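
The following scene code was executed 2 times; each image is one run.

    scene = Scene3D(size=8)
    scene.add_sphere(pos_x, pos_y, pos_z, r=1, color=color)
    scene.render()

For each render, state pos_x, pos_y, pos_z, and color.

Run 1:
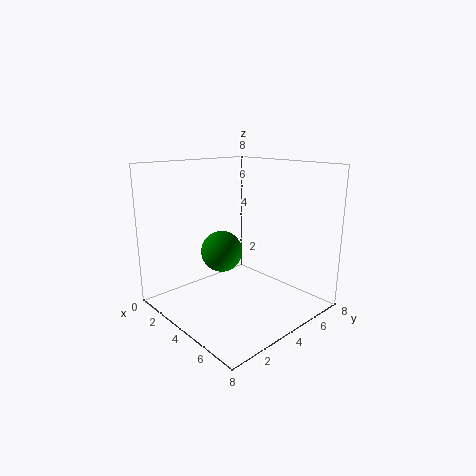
pos_x = 5
pos_y = 2
pos_z = 4
color = 'green'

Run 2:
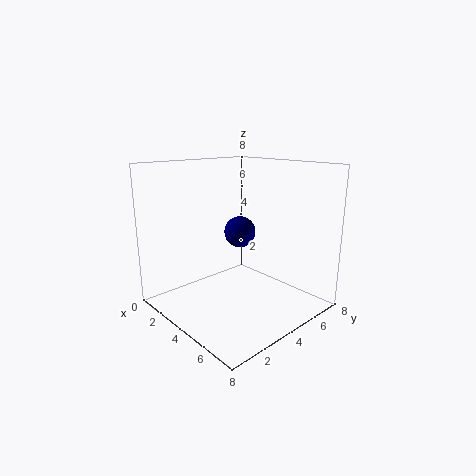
pos_x = 2
pos_y = 6
pos_z = 3.5
color = 'navy'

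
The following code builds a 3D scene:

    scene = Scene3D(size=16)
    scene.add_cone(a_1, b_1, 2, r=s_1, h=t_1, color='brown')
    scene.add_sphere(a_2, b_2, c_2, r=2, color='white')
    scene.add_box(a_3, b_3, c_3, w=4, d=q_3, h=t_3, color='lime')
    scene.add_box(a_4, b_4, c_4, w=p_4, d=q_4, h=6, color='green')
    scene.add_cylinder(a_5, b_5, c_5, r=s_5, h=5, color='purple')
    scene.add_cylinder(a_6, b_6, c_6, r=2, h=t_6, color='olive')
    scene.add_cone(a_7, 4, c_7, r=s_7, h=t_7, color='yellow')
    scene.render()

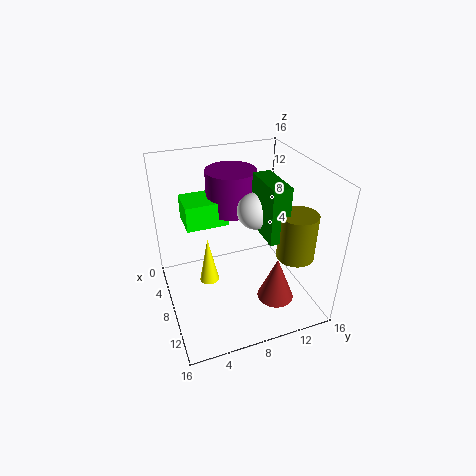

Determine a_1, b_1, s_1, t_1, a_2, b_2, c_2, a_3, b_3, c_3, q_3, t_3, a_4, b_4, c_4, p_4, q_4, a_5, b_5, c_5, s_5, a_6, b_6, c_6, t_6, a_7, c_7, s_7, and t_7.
a_1 = 12
b_1 = 11
s_1 = 2
t_1 = 5
a_2 = 8
b_2 = 10
c_2 = 11
a_3 = 1
b_3 = 3
c_3 = 8
q_3 = 5
t_3 = 3
a_4 = 7
b_4 = 10
c_4 = 9
p_4 = 5
q_4 = 2
a_5 = 3
b_5 = 9
c_5 = 9
s_5 = 3
a_6 = 12
b_6 = 13
c_6 = 7
t_6 = 5
a_7 = 10
c_7 = 5
s_7 = 1
t_7 = 5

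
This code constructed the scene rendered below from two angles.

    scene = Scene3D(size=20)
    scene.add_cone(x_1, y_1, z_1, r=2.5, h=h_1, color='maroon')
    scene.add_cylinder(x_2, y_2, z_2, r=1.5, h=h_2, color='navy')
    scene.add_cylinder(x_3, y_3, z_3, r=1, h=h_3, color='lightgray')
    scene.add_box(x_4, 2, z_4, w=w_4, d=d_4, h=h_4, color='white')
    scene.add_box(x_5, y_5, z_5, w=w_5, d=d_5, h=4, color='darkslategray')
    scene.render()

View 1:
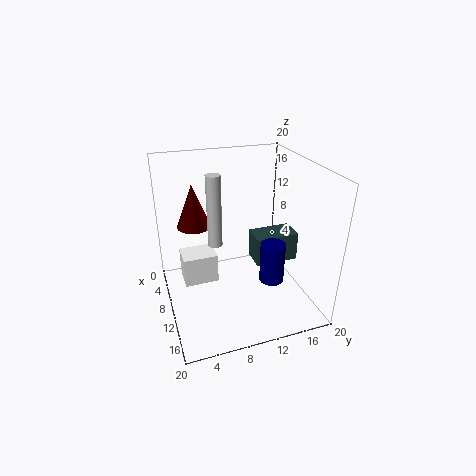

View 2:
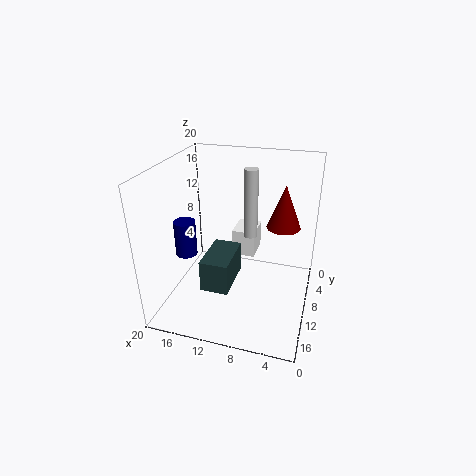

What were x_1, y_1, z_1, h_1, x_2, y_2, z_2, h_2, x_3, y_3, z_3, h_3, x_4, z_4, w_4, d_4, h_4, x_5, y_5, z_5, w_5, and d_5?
x_1 = 4.5, y_1 = 5, z_1 = 10, h_1 = 6.5, x_2 = 17, y_2 = 12, z_2 = 7.5, h_2 = 5, x_3 = 9, y_3 = 7, z_3 = 9, h_3 = 10, x_4 = 8.5, z_4 = 5, w_4 = 3.5, d_4 = 4.5, h_4 = 4, x_5 = 9, y_5 = 12, z_5 = 6.5, w_5 = 3.5, d_5 = 6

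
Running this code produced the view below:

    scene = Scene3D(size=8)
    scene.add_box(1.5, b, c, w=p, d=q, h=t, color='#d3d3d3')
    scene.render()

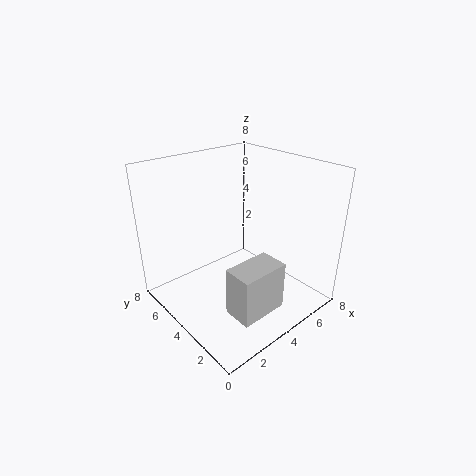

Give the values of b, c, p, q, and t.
b = 0.5; c = 1.5; p = 2.5; q = 1.5; t = 2.5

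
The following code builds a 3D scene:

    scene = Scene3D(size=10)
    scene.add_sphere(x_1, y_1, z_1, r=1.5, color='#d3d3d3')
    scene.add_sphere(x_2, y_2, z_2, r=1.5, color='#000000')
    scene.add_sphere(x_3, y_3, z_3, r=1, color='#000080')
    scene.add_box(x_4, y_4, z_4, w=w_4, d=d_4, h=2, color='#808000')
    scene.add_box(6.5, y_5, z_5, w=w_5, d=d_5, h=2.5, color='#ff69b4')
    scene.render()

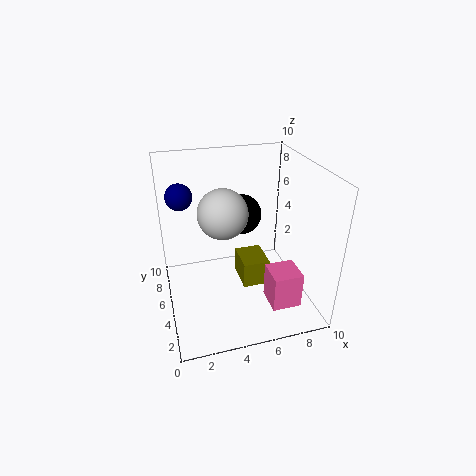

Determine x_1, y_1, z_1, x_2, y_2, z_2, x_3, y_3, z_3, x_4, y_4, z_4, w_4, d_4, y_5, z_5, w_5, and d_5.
x_1 = 3.5; y_1 = 3; z_1 = 8; x_2 = 6; y_2 = 7.5; z_2 = 5.5; x_3 = 1.5; y_3 = 8.5; z_3 = 7; x_4 = 5.5; y_4 = 5; z_4 = 0.5; w_4 = 2; d_4 = 2.5; y_5 = 1.5; z_5 = 1; w_5 = 2; d_5 = 2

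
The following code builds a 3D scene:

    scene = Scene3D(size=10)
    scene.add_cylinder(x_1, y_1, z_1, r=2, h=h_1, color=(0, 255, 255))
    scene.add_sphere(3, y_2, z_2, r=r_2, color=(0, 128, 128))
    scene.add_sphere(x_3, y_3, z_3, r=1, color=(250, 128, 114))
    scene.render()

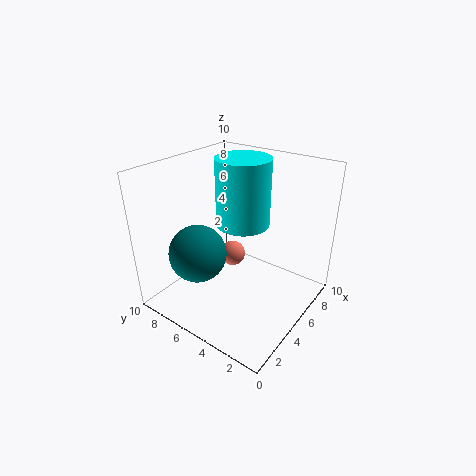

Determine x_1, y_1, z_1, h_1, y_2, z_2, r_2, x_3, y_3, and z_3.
x_1 = 7; y_1 = 6; z_1 = 5; h_1 = 5; y_2 = 7; z_2 = 4; r_2 = 2; x_3 = 7; y_3 = 7; z_3 = 2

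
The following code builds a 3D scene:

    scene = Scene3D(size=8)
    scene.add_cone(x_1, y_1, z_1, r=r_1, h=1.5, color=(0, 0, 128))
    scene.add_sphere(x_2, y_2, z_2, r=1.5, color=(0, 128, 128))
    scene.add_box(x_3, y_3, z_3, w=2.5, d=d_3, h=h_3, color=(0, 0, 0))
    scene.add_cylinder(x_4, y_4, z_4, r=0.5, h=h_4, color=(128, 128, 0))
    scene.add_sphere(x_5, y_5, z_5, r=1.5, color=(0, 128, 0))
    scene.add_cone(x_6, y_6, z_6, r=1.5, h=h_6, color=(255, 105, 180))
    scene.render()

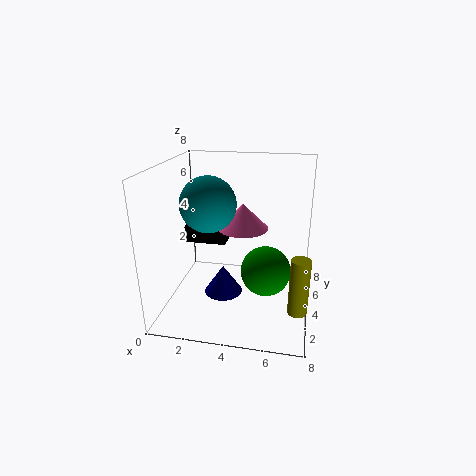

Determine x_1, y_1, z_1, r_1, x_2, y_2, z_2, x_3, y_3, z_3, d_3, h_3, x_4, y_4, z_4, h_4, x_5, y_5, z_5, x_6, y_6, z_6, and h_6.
x_1 = 3.5, y_1 = 2.5, z_1 = 1.5, r_1 = 1, x_2 = 2.5, y_2 = 3.5, z_2 = 6, x_3 = 0.5, y_3 = 5, z_3 = 3, d_3 = 2, h_3 = 1, x_4 = 7.5, y_4 = 2, z_4 = 1, h_4 = 3, x_5 = 5.5, y_5 = 5, z_5 = 1.5, x_6 = 4, y_6 = 5.5, z_6 = 4, h_6 = 1.5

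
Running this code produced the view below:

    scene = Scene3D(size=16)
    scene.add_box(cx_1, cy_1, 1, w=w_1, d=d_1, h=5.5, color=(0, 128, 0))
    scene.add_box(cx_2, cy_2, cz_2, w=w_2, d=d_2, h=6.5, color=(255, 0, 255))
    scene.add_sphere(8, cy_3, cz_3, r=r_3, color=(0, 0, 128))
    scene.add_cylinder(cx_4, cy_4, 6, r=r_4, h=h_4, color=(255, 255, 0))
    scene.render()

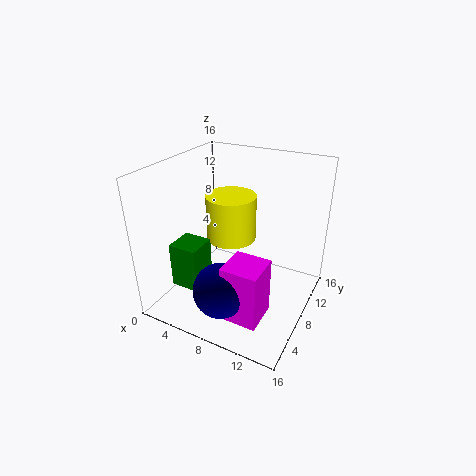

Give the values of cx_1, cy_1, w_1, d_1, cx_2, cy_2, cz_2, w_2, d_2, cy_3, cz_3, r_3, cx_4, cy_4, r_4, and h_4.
cx_1 = 0.5, cy_1 = 5, w_1 = 3.5, d_1 = 3.5, cx_2 = 8.5, cy_2 = 3, cz_2 = 0.5, w_2 = 4, d_2 = 4, cy_3 = 4, cz_3 = 3.5, r_3 = 3, cx_4 = 5.5, cy_4 = 11, r_4 = 3, h_4 = 5.5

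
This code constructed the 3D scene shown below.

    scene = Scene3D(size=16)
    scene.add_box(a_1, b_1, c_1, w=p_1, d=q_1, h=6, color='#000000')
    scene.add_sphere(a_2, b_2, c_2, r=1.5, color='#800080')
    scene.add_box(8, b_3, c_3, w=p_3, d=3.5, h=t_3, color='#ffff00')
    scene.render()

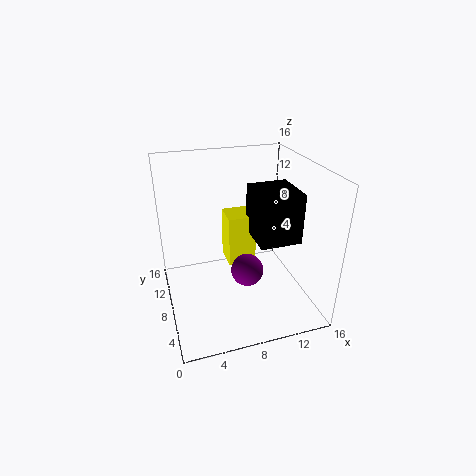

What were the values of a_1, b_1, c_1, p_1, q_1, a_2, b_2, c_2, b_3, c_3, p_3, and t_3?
a_1 = 10.5, b_1 = 7, c_1 = 6.5, p_1 = 5, q_1 = 5.5, a_2 = 7, b_2 = 2, c_2 = 8, b_3 = 11.5, c_3 = 2, p_3 = 3.5, t_3 = 6.5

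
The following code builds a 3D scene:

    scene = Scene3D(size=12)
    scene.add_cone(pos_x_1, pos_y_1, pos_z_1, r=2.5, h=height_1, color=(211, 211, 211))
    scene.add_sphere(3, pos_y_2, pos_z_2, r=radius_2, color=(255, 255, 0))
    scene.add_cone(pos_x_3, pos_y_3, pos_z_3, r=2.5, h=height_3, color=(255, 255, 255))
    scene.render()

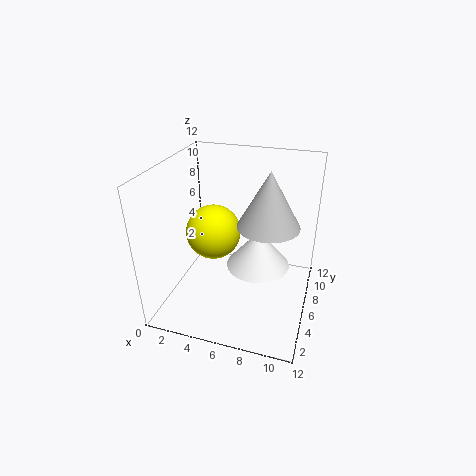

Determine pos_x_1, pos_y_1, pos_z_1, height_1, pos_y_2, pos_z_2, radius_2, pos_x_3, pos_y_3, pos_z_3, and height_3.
pos_x_1 = 8.5; pos_y_1 = 6; pos_z_1 = 7.5; height_1 = 4.5; pos_y_2 = 8; pos_z_2 = 5; radius_2 = 2.5; pos_x_3 = 8; pos_y_3 = 5; pos_z_3 = 4.5; height_3 = 3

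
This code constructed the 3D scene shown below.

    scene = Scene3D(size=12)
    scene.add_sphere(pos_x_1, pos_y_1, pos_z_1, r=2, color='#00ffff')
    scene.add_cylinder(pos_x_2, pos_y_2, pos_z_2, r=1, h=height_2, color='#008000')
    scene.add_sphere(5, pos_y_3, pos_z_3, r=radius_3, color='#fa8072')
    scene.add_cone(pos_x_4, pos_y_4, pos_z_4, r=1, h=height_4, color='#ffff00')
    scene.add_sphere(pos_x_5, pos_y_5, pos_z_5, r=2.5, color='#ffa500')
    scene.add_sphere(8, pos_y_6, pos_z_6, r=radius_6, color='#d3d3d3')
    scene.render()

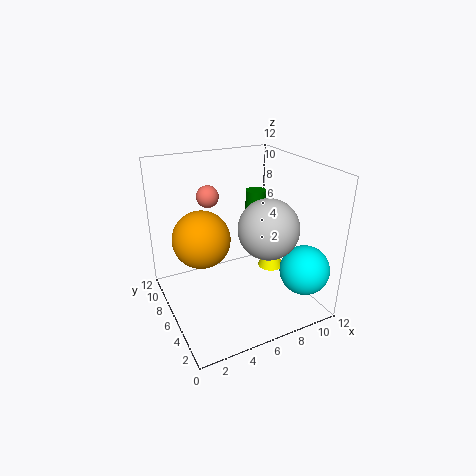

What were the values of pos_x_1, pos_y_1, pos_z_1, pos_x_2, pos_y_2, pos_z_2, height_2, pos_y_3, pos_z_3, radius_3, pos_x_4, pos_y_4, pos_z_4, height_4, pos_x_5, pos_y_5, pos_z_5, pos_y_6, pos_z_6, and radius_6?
pos_x_1 = 10, pos_y_1 = 2, pos_z_1 = 4, pos_x_2 = 10.5, pos_y_2 = 11, pos_z_2 = 5.5, height_2 = 2.5, pos_y_3 = 10, pos_z_3 = 8.5, radius_3 = 1, pos_x_4 = 8, pos_y_4 = 4, pos_z_4 = 4, height_4 = 3, pos_x_5 = 3.5, pos_y_5 = 8, pos_z_5 = 5.5, pos_y_6 = 4.5, pos_z_6 = 7, radius_6 = 2.5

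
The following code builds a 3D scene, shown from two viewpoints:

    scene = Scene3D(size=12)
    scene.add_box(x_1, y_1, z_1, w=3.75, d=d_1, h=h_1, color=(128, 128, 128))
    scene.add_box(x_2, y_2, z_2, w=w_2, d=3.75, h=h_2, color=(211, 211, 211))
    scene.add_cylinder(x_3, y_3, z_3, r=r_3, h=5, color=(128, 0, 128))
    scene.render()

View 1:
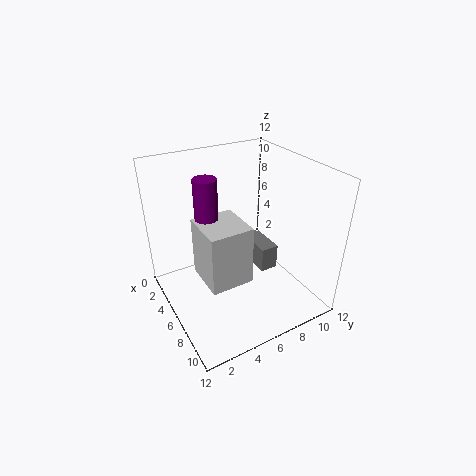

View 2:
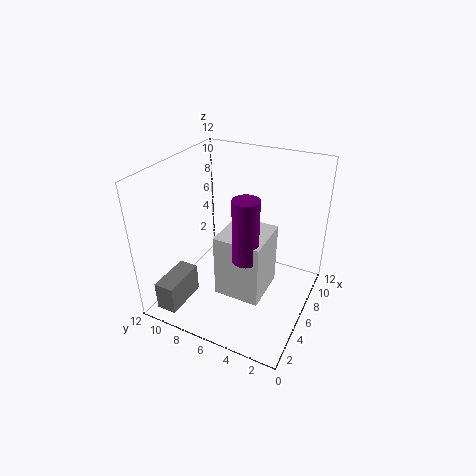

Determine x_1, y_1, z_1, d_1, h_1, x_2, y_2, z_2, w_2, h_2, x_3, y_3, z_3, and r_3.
x_1 = 1; y_1 = 9.5; z_1 = 0.25; d_1 = 1.75; h_1 = 2.5; x_2 = 3.25; y_2 = 3; z_2 = 2; w_2 = 4; h_2 = 5.25; x_3 = 3.75; y_3 = 4.25; z_3 = 5.75; r_3 = 1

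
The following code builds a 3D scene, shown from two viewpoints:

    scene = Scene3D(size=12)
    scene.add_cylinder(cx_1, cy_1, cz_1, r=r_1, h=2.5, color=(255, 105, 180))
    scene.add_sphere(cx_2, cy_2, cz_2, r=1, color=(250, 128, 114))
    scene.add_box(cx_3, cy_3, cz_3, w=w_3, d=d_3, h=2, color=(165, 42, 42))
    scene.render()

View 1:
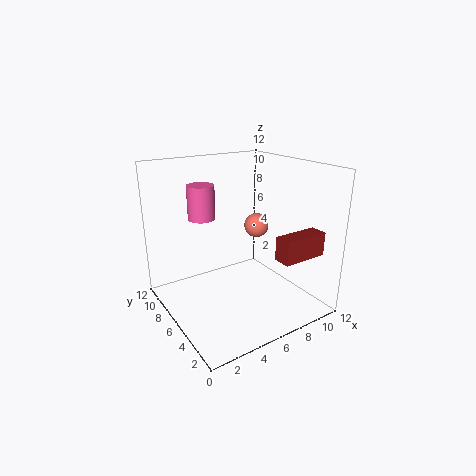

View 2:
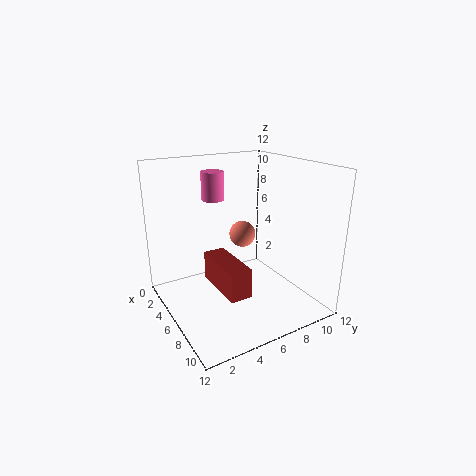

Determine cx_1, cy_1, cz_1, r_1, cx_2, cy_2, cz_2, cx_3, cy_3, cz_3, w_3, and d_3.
cx_1 = 2.5
cy_1 = 5.5
cz_1 = 8.5
r_1 = 1
cx_2 = 7.5
cy_2 = 5.5
cz_2 = 7
cx_3 = 8
cy_3 = 2
cz_3 = 4.5
w_3 = 4
d_3 = 1.5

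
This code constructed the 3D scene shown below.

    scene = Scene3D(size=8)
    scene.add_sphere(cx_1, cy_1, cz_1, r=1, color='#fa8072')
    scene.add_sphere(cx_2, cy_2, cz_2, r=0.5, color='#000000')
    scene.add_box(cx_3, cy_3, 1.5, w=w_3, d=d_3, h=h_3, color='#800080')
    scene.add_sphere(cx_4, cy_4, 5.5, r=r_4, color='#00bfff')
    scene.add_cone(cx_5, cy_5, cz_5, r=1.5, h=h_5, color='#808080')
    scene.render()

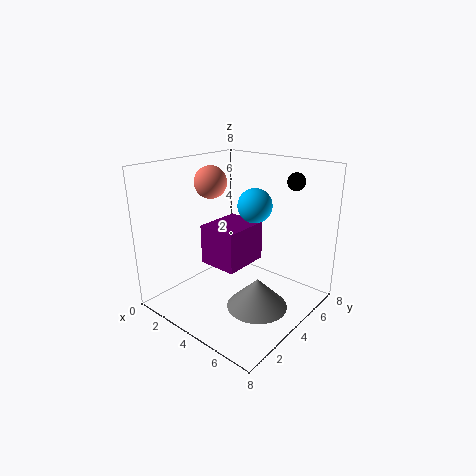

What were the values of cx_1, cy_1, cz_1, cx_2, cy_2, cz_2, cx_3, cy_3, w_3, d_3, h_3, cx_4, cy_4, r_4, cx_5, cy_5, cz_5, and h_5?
cx_1 = 1; cy_1 = 5; cz_1 = 6.5; cx_2 = 6; cy_2 = 6.5; cz_2 = 7; cx_3 = 1; cy_3 = 4; w_3 = 2.5; d_3 = 3; h_3 = 2.5; cx_4 = 4; cy_4 = 5.5; r_4 = 1; cx_5 = 6.5; cy_5 = 2.5; cz_5 = 1.5; h_5 = 1.5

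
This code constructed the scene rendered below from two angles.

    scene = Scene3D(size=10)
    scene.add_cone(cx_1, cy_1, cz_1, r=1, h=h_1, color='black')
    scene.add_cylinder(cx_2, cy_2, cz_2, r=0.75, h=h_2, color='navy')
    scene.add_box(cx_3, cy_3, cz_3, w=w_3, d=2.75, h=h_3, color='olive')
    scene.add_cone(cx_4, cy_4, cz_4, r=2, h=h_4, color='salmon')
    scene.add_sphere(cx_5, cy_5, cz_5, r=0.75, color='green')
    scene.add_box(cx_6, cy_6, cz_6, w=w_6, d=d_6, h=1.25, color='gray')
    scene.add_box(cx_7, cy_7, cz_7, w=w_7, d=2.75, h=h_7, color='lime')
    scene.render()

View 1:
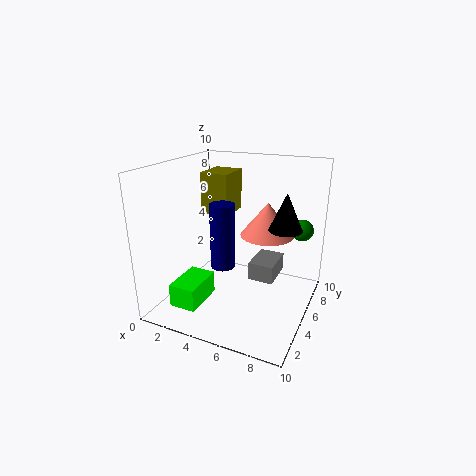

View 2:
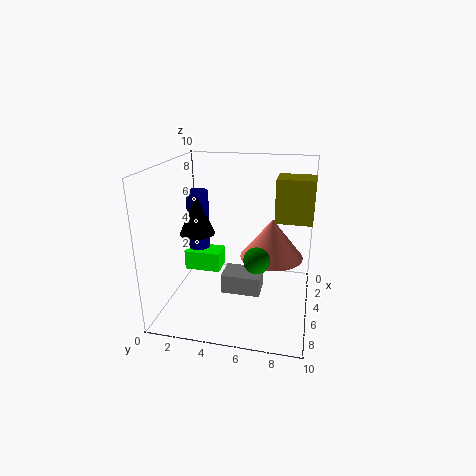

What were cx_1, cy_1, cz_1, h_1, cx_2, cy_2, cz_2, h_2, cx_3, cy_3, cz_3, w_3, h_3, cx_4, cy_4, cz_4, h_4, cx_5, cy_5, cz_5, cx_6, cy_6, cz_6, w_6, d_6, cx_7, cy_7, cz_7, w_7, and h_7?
cx_1 = 8.75
cy_1 = 3.5
cz_1 = 6.75
h_1 = 2.25
cx_2 = 5.25
cy_2 = 2.25
cz_2 = 4.25
h_2 = 4
cx_3 = 0.75
cy_3 = 7.25
cz_3 = 5.5
w_3 = 2.25
h_3 = 3.25
cx_4 = 6.25
cy_4 = 7.5
cz_4 = 4.5
h_4 = 2.5
cx_5 = 9
cy_5 = 7
cz_5 = 5.5
cx_6 = 6
cy_6 = 4.5
cz_6 = 2.25
w_6 = 1.75
d_6 = 2.5
cx_7 = 2.25
cy_7 = 0.5
cz_7 = 1.5
w_7 = 1.75
h_7 = 1.5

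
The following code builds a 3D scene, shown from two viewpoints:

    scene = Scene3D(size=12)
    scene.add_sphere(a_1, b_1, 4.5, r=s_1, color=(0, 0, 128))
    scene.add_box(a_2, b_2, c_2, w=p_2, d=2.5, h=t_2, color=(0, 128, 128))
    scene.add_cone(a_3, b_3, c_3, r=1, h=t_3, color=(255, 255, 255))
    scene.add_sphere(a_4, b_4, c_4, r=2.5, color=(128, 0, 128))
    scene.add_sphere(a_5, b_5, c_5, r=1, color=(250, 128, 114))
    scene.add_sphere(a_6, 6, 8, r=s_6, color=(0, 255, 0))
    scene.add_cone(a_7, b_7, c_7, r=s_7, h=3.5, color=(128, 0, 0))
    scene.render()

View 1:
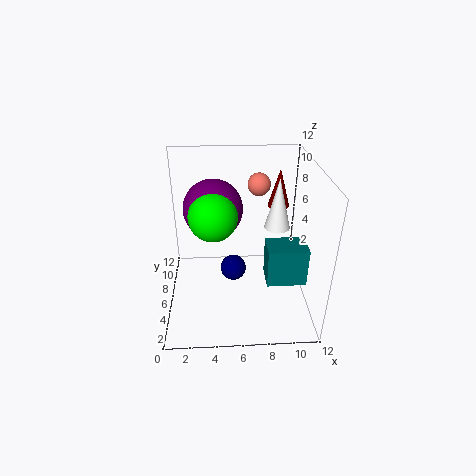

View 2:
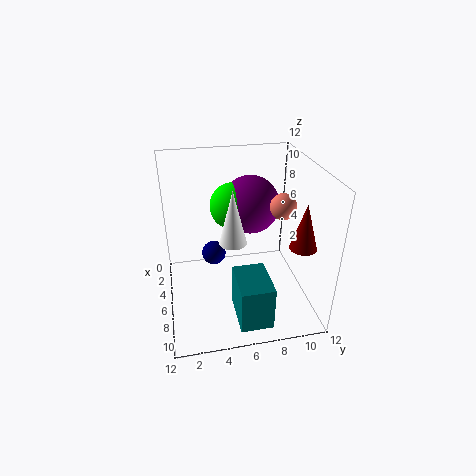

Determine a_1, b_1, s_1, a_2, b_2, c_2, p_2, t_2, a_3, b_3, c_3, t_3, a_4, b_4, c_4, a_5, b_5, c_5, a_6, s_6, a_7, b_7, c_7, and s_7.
a_1 = 5.5
b_1 = 4
s_1 = 1
a_2 = 8.5
b_2 = 5
c_2 = 1.5
p_2 = 3.5
t_2 = 3.5
a_3 = 9
b_3 = 5
c_3 = 7.5
t_3 = 4
a_4 = 4
b_4 = 7.5
c_4 = 8
a_5 = 8
b_5 = 9
c_5 = 9.5
a_6 = 4
s_6 = 2
a_7 = 10
b_7 = 10
c_7 = 7
s_7 = 1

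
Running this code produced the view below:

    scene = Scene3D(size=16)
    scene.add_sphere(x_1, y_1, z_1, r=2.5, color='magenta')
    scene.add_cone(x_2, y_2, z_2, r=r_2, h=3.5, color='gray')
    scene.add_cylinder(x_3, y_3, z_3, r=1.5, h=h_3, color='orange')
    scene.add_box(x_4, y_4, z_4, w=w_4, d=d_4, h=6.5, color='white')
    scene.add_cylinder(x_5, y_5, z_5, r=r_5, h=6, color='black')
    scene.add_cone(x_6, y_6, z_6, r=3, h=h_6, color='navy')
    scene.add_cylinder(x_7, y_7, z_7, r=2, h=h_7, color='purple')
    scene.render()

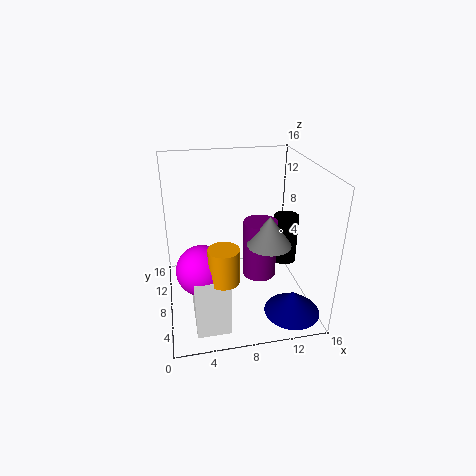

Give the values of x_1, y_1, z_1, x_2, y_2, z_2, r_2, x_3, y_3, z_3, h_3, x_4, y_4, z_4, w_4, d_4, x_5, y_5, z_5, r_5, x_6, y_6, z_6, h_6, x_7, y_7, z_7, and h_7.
x_1 = 3.5
y_1 = 4
z_1 = 7
x_2 = 11.5
y_2 = 7.5
z_2 = 7
r_2 = 2.5
x_3 = 5.5
y_3 = 2.5
z_3 = 6.5
h_3 = 3.5
x_4 = 2.5
y_4 = 1.5
z_4 = 0.5
w_4 = 3.5
d_4 = 5.5
x_5 = 14.5
y_5 = 10.5
z_5 = 3
r_5 = 1.5
x_6 = 13
y_6 = 3
z_6 = 1
h_6 = 2.5
x_7 = 11
y_7 = 9.5
z_7 = 2
h_7 = 7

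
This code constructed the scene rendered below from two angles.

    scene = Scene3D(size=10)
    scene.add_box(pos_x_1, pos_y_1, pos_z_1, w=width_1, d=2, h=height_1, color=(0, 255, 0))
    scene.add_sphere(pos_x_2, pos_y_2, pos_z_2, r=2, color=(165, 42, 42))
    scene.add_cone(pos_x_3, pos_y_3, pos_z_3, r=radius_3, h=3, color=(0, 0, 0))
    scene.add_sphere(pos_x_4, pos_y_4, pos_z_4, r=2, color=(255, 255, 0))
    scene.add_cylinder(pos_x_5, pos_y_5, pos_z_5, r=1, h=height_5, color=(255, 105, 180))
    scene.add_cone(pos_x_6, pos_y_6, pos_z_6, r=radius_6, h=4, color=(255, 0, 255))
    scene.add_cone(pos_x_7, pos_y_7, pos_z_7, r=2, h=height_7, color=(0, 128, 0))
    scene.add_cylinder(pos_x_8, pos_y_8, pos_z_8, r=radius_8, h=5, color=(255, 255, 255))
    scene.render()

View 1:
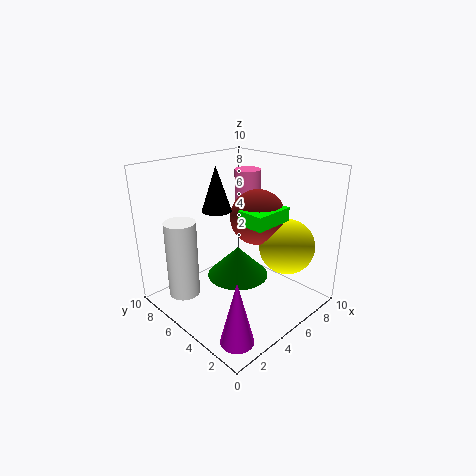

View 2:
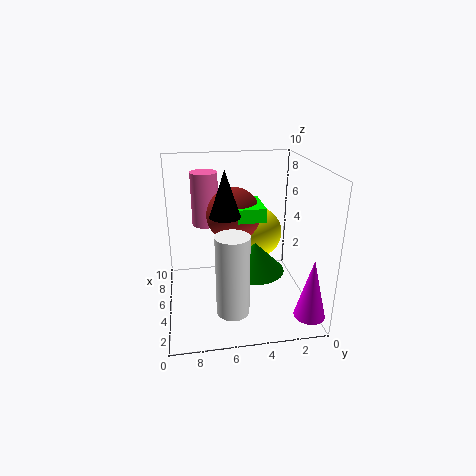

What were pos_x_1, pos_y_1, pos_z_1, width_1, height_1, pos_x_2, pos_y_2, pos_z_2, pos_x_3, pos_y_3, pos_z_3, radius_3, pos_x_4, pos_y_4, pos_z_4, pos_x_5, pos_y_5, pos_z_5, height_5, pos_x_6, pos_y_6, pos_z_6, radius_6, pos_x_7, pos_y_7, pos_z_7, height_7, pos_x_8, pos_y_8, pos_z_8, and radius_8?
pos_x_1 = 5; pos_y_1 = 3; pos_z_1 = 6; width_1 = 3; height_1 = 1; pos_x_2 = 7; pos_y_2 = 5; pos_z_2 = 6; pos_x_3 = 4; pos_y_3 = 6; pos_z_3 = 7; radius_3 = 1; pos_x_4 = 8; pos_y_4 = 3; pos_z_4 = 4; pos_x_5 = 8; pos_y_5 = 7; pos_z_5 = 5; height_5 = 4; pos_x_6 = 1; pos_y_6 = 1; pos_z_6 = 1; radius_6 = 1; pos_x_7 = 4; pos_y_7 = 4; pos_z_7 = 3; height_7 = 2; pos_x_8 = 1; pos_y_8 = 6; pos_z_8 = 2; radius_8 = 1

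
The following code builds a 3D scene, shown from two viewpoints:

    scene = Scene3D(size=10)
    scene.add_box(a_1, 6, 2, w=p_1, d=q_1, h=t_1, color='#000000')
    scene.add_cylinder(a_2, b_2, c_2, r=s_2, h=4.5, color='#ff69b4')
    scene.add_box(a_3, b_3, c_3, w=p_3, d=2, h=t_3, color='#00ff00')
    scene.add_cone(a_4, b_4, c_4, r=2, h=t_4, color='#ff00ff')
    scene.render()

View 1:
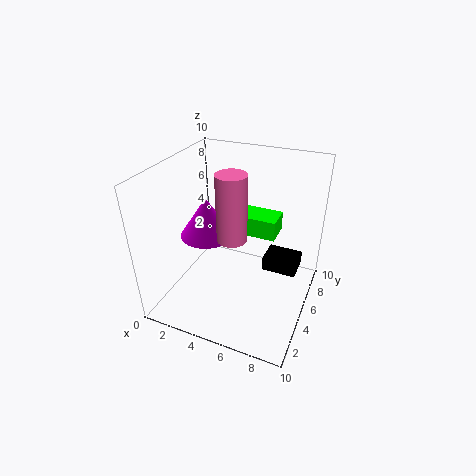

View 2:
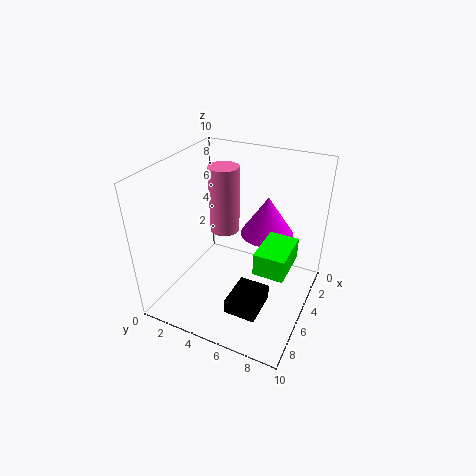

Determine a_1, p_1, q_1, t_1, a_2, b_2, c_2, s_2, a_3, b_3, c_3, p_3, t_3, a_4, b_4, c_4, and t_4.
a_1 = 6.5
p_1 = 2.5
q_1 = 2
t_1 = 1
a_2 = 5
b_2 = 4
c_2 = 5.5
s_2 = 1
a_3 = 4
b_3 = 7
c_3 = 4
p_3 = 3
t_3 = 1.5
a_4 = 2
b_4 = 6
c_4 = 4
t_4 = 3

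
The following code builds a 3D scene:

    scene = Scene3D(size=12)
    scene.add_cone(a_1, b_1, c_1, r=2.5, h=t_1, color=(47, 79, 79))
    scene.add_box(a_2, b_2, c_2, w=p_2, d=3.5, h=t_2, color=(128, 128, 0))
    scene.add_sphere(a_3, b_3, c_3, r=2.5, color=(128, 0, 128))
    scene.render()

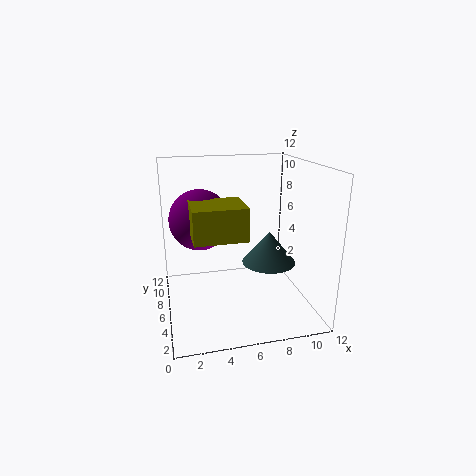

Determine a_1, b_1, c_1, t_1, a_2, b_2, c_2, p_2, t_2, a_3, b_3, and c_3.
a_1 = 9.5
b_1 = 8
c_1 = 2.5
t_1 = 3
a_2 = 2
b_2 = 2.5
c_2 = 7
p_2 = 4
t_2 = 2.5
a_3 = 3
b_3 = 7
c_3 = 7.5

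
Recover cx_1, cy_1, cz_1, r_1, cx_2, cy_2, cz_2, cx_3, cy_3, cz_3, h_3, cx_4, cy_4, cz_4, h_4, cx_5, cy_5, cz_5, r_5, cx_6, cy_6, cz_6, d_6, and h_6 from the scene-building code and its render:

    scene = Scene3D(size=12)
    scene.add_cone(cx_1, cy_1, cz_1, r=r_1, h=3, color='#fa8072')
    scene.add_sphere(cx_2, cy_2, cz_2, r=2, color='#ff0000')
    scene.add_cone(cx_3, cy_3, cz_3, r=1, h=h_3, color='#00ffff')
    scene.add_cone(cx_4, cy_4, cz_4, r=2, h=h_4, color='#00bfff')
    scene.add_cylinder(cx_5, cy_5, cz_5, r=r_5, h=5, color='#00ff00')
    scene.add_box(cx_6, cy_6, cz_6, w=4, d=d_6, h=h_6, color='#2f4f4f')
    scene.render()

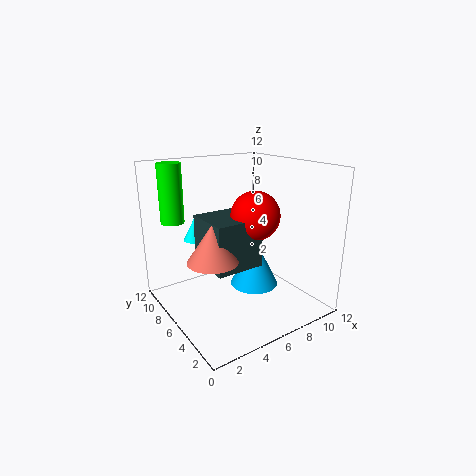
cx_1 = 3; cy_1 = 5; cz_1 = 5; r_1 = 2; cx_2 = 7; cy_2 = 5; cz_2 = 8; cx_3 = 4; cy_3 = 10; cz_3 = 5; h_3 = 2; cx_4 = 7; cy_4 = 5; cz_4 = 2; h_4 = 4; cx_5 = 2; cy_5 = 10; cz_5 = 7; r_5 = 1; cx_6 = 3; cy_6 = 4; cz_6 = 4; d_6 = 4; h_6 = 4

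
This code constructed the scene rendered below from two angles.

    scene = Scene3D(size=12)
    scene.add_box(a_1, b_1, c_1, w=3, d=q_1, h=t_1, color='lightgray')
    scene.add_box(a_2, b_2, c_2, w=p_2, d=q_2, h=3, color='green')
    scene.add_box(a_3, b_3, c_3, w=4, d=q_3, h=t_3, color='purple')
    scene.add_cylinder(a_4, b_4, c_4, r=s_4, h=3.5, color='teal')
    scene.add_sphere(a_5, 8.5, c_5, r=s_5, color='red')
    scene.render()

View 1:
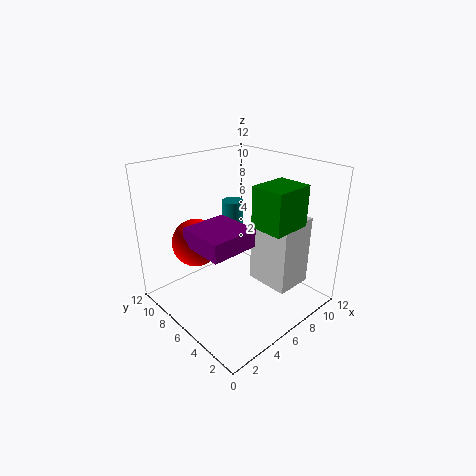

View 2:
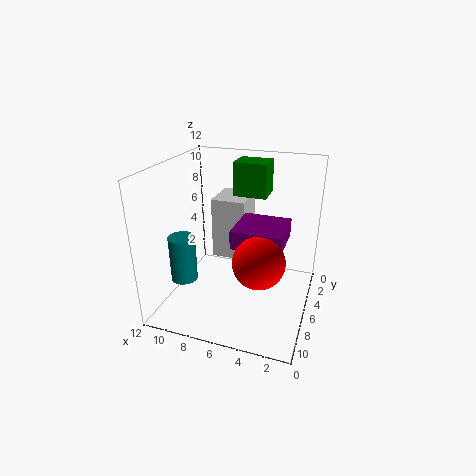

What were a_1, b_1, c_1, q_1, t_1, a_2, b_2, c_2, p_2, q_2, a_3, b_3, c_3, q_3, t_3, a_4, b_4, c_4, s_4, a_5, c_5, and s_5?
a_1 = 6; b_1 = 1; c_1 = 3; q_1 = 3.5; t_1 = 5.5; a_2 = 4.5; b_2 = 0.5; c_2 = 8.5; p_2 = 3; q_2 = 2.5; a_3 = 2; b_3 = 4; c_3 = 6; q_3 = 4; t_3 = 1.5; a_4 = 9; b_4 = 10; c_4 = 4; s_4 = 1; a_5 = 3.5; c_5 = 5.5; s_5 = 2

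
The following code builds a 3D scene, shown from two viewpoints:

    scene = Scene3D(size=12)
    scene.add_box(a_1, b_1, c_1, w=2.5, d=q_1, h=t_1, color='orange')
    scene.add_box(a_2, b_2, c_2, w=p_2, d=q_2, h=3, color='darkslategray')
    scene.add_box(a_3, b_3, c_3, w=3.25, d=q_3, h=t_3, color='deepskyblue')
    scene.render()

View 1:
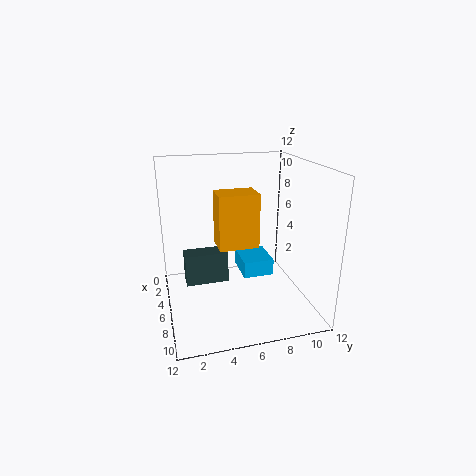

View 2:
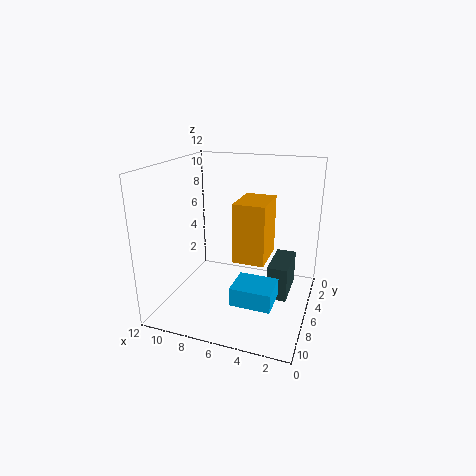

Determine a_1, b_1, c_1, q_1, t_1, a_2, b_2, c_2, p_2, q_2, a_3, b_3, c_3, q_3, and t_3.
a_1 = 3.25, b_1 = 4.5, c_1 = 4.75, q_1 = 3.5, t_1 = 4.75, a_2 = 1.75, b_2 = 1.75, c_2 = 0.5, p_2 = 1.75, q_2 = 4, a_3 = 2.25, b_3 = 6.75, c_3 = 1.75, q_3 = 2.75, t_3 = 1.5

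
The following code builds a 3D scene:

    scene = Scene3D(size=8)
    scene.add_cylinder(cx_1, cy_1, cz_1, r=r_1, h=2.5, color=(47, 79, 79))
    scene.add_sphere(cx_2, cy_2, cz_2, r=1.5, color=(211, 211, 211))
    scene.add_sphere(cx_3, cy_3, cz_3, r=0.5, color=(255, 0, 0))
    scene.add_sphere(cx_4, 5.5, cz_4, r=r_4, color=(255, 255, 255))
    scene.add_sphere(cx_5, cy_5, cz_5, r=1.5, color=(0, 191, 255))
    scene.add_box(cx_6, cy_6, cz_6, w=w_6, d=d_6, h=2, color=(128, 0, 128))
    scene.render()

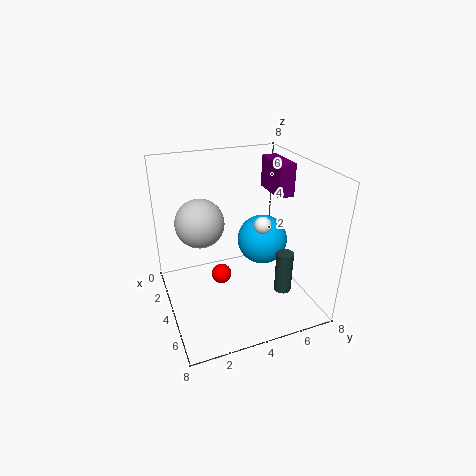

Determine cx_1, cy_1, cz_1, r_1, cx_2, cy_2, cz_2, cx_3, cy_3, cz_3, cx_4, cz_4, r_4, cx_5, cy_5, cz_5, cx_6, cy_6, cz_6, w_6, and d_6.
cx_1 = 5; cy_1 = 6.5; cz_1 = 0.5; r_1 = 0.5; cx_2 = 1.5; cy_2 = 2.5; cz_2 = 4; cx_3 = 5.5; cy_3 = 2.5; cz_3 = 3; cx_4 = 4; cz_4 = 4.5; r_4 = 0.5; cx_5 = 3; cy_5 = 6; cz_5 = 3; cx_6 = 0.5; cy_6 = 7; cz_6 = 5.5; w_6 = 2.5; d_6 = 1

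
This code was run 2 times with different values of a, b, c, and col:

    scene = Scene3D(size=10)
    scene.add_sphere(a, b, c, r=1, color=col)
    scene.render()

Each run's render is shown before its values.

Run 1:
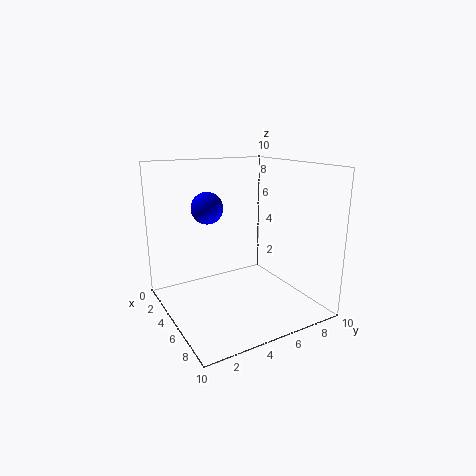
a = 5.5; b = 2.5; c = 7.5; col = 'blue'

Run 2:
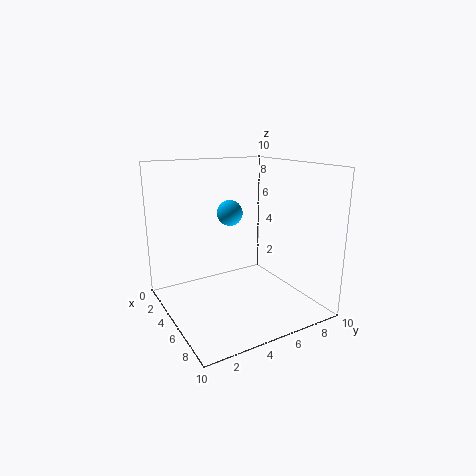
a = 2; b = 6; c = 6; col = 'deepskyblue'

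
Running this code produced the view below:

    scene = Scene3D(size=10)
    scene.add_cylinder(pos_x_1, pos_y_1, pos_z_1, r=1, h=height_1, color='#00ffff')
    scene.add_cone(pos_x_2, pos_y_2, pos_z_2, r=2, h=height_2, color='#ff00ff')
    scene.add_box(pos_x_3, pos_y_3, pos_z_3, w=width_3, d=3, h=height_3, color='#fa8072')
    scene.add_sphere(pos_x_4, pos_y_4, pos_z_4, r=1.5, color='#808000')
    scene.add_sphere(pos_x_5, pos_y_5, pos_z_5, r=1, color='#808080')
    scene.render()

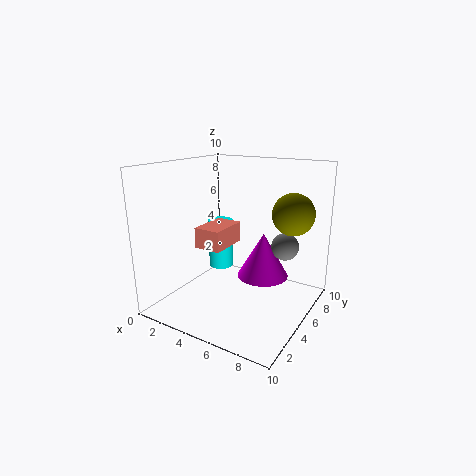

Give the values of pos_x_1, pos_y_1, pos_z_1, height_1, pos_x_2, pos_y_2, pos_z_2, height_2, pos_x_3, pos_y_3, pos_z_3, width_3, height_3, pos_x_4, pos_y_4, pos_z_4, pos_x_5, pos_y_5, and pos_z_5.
pos_x_1 = 1.5
pos_y_1 = 8
pos_z_1 = 1
height_1 = 4
pos_x_2 = 5.5
pos_y_2 = 8
pos_z_2 = 1
height_2 = 3.5
pos_x_3 = 2
pos_y_3 = 4
pos_z_3 = 4
width_3 = 2
height_3 = 1.5
pos_x_4 = 8
pos_y_4 = 7.5
pos_z_4 = 6.5
pos_x_5 = 7.5
pos_y_5 = 7.5
pos_z_5 = 4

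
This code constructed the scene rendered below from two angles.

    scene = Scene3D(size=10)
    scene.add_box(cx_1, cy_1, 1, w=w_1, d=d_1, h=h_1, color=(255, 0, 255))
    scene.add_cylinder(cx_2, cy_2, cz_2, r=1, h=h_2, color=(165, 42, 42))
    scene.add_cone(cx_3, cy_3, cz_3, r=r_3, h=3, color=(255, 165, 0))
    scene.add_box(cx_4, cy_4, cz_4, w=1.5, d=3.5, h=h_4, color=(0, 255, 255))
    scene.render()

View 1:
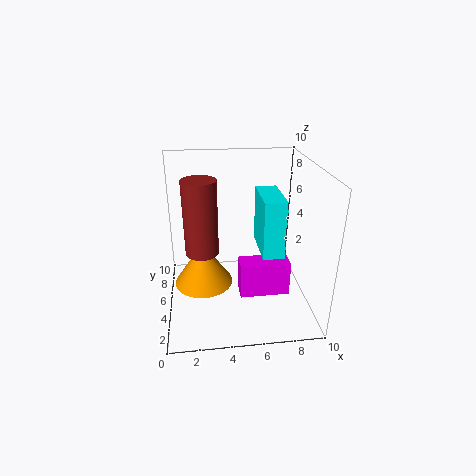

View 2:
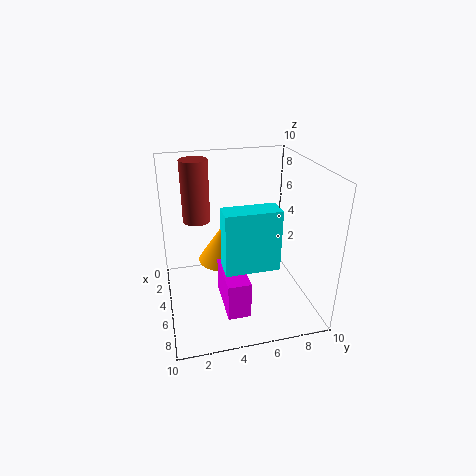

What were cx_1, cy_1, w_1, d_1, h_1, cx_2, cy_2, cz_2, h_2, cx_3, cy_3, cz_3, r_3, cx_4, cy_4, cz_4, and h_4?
cx_1 = 5
cy_1 = 3.5
w_1 = 3.5
d_1 = 1.5
h_1 = 2.5
cx_2 = 2.5
cy_2 = 2.5
cz_2 = 5.5
h_2 = 4.5
cx_3 = 2.5
cy_3 = 4.5
cz_3 = 2
r_3 = 2
cx_4 = 6.5
cy_4 = 3.5
cz_4 = 4
h_4 = 4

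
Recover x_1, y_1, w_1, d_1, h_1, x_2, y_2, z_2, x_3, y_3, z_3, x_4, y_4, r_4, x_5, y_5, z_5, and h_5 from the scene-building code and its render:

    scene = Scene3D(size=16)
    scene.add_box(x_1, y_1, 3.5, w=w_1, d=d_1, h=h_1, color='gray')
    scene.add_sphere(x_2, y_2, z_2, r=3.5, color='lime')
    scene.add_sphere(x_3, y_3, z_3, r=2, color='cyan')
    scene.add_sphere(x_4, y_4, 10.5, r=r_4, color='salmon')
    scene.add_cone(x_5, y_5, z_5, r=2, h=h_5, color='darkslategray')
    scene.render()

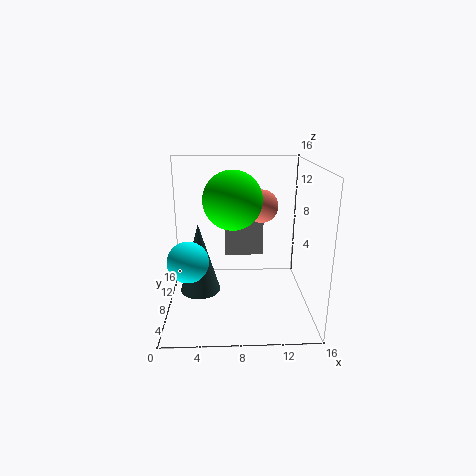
x_1 = 6.5; y_1 = 13.5; w_1 = 5; d_1 = 2.5; h_1 = 6.5; x_2 = 7.5; y_2 = 11; z_2 = 11.5; x_3 = 3; y_3 = 3; z_3 = 7.5; x_4 = 11; y_4 = 12; r_4 = 2; x_5 = 4; y_5 = 4; z_5 = 4; h_5 = 7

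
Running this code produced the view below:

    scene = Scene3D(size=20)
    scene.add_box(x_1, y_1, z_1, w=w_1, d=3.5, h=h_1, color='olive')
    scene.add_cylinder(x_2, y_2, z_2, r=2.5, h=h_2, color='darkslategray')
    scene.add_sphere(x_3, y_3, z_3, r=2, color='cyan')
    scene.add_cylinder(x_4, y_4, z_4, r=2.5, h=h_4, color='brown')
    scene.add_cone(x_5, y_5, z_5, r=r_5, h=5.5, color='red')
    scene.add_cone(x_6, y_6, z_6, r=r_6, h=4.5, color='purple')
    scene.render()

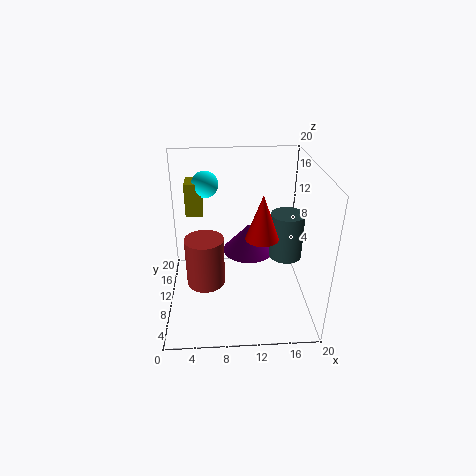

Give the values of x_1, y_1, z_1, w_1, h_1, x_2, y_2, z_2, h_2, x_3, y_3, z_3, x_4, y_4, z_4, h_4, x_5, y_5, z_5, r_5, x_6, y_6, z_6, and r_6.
x_1 = 2.5
y_1 = 15
z_1 = 11
w_1 = 2.5
h_1 = 5
x_2 = 17.5
y_2 = 13
z_2 = 5
h_2 = 7
x_3 = 5.5
y_3 = 16.5
z_3 = 15.5
x_4 = 5.5
y_4 = 6.5
z_4 = 5.5
h_4 = 6.5
x_5 = 12.5
y_5 = 4.5
z_5 = 13
r_5 = 2
x_6 = 12
y_6 = 15
z_6 = 5
r_6 = 4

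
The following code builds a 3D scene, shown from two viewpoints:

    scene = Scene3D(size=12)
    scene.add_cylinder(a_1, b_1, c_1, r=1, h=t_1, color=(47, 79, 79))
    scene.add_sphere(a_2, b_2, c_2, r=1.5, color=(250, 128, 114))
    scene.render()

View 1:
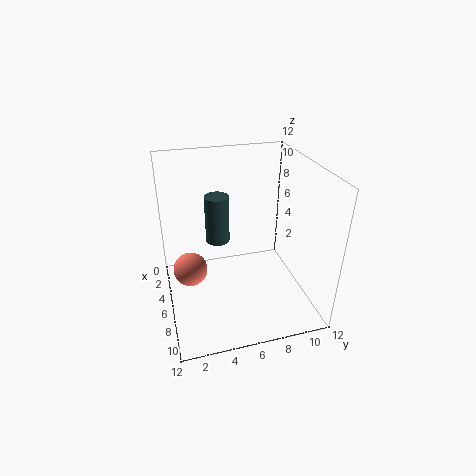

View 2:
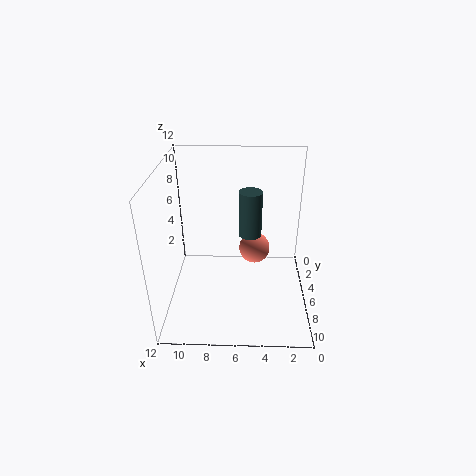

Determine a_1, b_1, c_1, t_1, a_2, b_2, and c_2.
a_1 = 5; b_1 = 4.5; c_1 = 5.5; t_1 = 4; a_2 = 4.5; b_2 = 2; c_2 = 2.5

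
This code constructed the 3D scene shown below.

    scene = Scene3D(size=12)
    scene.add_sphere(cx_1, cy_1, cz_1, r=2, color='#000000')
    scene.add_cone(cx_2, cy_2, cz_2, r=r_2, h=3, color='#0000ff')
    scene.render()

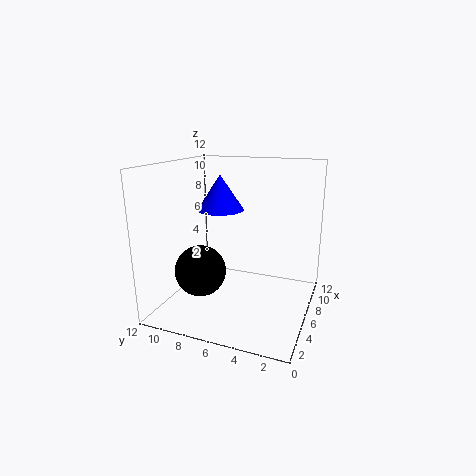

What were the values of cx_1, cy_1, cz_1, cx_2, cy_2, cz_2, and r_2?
cx_1 = 3; cy_1 = 8; cz_1 = 4; cx_2 = 7; cy_2 = 8; cz_2 = 8; r_2 = 2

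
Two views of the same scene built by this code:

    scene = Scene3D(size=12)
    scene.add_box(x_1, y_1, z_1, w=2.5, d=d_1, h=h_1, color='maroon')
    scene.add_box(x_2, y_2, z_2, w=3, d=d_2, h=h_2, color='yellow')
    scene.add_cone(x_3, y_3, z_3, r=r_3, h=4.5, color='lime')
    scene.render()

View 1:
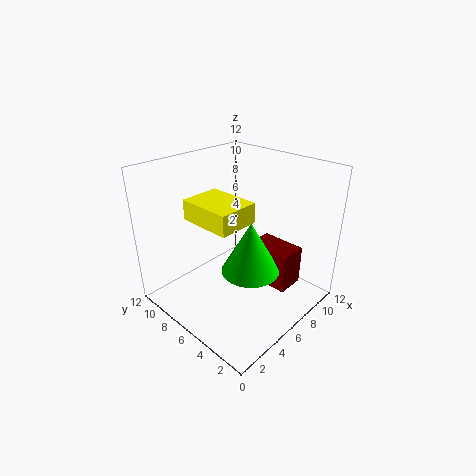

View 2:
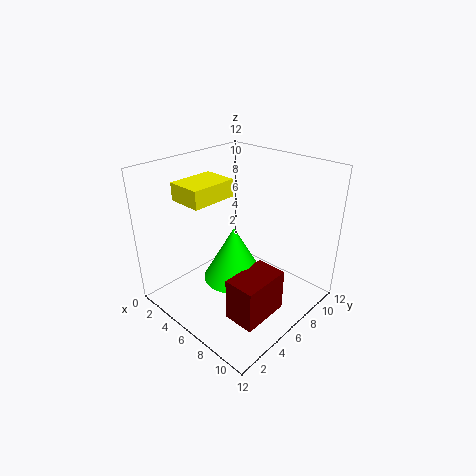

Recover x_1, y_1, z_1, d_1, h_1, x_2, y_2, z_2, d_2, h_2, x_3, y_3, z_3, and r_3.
x_1 = 8; y_1 = 2.5; z_1 = 1; d_1 = 4; h_1 = 3.5; x_2 = 1.5; y_2 = 3; z_2 = 9; d_2 = 4; h_2 = 1.5; x_3 = 6.5; y_3 = 5; z_3 = 3; r_3 = 2.5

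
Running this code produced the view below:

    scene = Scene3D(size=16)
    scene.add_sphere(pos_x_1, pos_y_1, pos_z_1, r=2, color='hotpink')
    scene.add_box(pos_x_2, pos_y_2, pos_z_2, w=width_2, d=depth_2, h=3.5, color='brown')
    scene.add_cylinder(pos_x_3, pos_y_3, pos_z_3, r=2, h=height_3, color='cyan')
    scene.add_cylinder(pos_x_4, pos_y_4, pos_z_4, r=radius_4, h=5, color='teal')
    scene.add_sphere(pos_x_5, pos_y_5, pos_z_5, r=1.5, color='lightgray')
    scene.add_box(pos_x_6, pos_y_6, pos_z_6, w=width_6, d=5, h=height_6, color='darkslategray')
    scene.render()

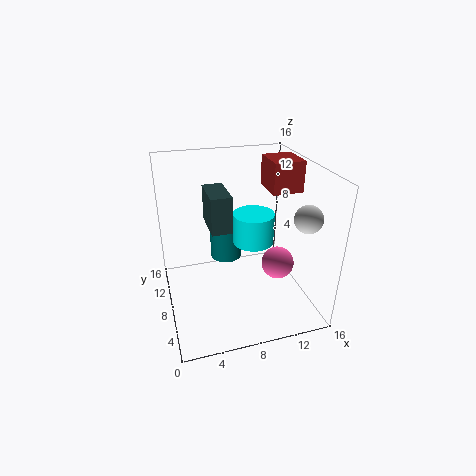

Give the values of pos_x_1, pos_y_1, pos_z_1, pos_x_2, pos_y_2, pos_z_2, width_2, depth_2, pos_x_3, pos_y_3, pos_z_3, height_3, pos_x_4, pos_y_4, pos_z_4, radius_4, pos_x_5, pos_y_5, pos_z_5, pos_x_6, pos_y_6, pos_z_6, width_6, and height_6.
pos_x_1 = 13.5; pos_y_1 = 9; pos_z_1 = 3; pos_x_2 = 12; pos_y_2 = 8; pos_z_2 = 12.5; width_2 = 3.5; depth_2 = 4; pos_x_3 = 8.5; pos_y_3 = 4.5; pos_z_3 = 9.5; height_3 = 3; pos_x_4 = 8; pos_y_4 = 13.5; pos_z_4 = 2.5; radius_4 = 2; pos_x_5 = 14.5; pos_y_5 = 4.5; pos_z_5 = 11; pos_x_6 = 5.5; pos_y_6 = 10; pos_z_6 = 7.5; width_6 = 2.5; height_6 = 4.5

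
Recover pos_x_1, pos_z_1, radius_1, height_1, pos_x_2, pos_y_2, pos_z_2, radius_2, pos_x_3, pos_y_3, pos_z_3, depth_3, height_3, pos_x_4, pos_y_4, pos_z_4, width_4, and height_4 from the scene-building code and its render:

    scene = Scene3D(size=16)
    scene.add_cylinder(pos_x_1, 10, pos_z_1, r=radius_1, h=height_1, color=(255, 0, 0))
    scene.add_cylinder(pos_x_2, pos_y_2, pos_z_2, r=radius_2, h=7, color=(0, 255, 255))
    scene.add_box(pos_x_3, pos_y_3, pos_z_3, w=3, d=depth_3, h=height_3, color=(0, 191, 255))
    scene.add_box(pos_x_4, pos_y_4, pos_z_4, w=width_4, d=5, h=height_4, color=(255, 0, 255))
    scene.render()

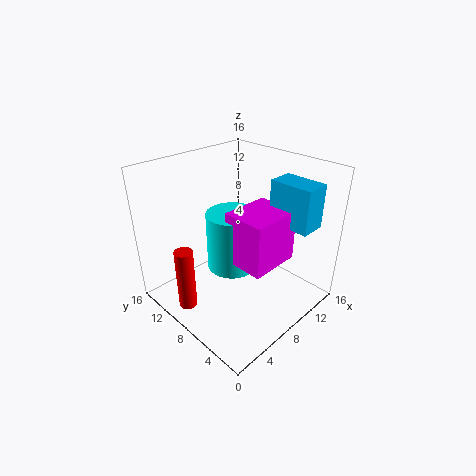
pos_x_1 = 2
pos_z_1 = 1
radius_1 = 1
height_1 = 7
pos_x_2 = 9
pos_y_2 = 10
pos_z_2 = 3
radius_2 = 3
pos_x_3 = 12
pos_y_3 = 2
pos_z_3 = 9
depth_3 = 5
height_3 = 5
pos_x_4 = 7
pos_y_4 = 4
pos_z_4 = 5
width_4 = 6
height_4 = 6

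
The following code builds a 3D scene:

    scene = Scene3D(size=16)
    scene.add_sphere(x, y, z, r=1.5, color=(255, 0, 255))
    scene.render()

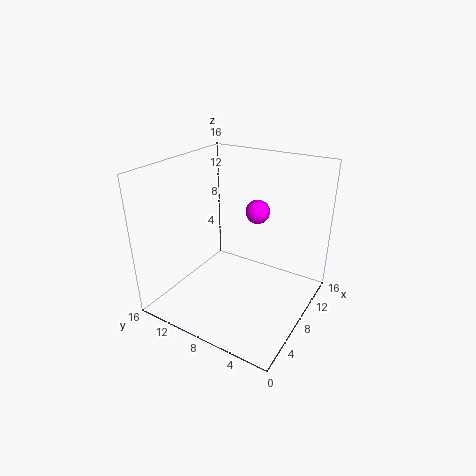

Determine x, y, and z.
x = 13.5
y = 8.5
z = 9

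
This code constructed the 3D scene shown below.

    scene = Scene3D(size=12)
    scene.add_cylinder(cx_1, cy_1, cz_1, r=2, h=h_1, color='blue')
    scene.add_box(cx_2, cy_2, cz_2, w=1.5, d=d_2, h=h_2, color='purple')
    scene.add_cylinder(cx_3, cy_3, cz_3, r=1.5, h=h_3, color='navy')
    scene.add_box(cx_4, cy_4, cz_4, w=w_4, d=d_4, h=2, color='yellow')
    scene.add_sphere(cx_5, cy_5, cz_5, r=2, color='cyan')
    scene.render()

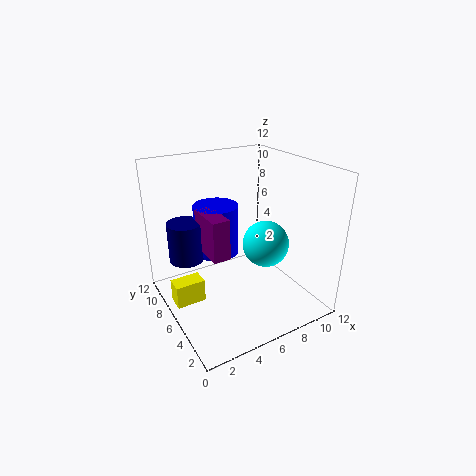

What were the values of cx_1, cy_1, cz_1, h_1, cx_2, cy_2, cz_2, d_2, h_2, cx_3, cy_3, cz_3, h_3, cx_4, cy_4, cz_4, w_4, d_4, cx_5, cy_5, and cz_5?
cx_1 = 5.5; cy_1 = 9; cz_1 = 3.5; h_1 = 4.5; cx_2 = 3.5; cy_2 = 5.5; cz_2 = 4.5; d_2 = 3.5; h_2 = 3.5; cx_3 = 2.5; cy_3 = 9; cz_3 = 3.5; h_3 = 3.5; cx_4 = 0.5; cy_4 = 6.5; cz_4 = 0.5; w_4 = 2.5; d_4 = 1.5; cx_5 = 8.5; cy_5 = 5.5; cz_5 = 5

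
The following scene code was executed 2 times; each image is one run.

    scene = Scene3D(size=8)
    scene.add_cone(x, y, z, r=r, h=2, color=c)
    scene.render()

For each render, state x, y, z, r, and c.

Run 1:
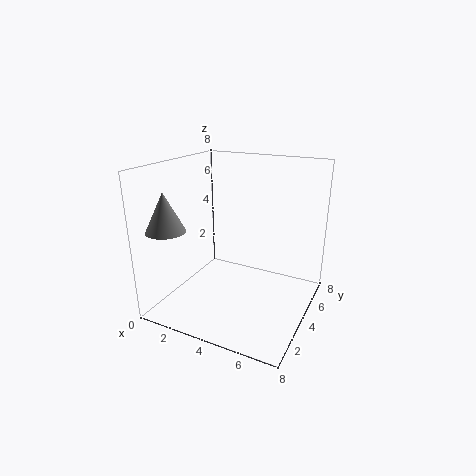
x = 1.5; y = 1; z = 5; r = 1; c = 'gray'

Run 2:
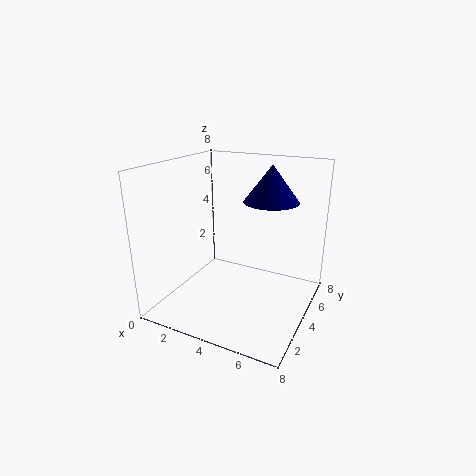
x = 5.5; y = 5; z = 6; r = 1.5; c = 'navy'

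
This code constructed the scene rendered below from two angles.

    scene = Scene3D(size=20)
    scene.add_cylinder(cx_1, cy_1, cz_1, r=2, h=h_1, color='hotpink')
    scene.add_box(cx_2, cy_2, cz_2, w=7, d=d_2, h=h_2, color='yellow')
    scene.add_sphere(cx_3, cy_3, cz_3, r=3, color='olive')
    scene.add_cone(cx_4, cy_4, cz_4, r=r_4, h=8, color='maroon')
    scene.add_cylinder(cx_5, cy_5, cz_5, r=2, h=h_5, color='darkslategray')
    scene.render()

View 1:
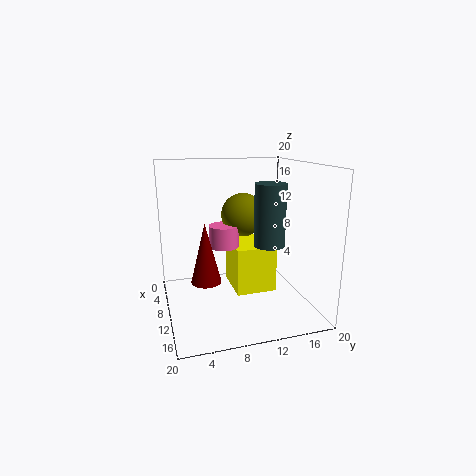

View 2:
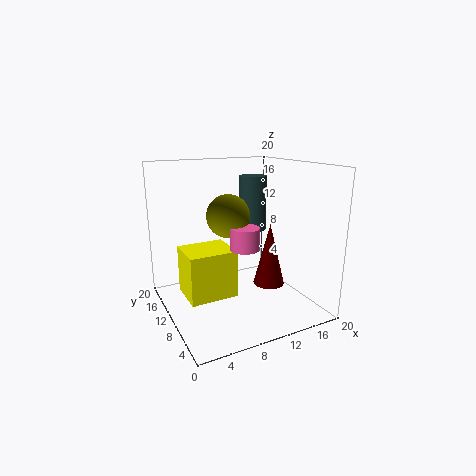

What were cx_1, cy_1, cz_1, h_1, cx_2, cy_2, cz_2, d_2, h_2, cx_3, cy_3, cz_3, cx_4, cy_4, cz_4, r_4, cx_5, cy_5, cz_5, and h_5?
cx_1 = 10
cy_1 = 8
cz_1 = 9
h_1 = 3
cx_2 = 3
cy_2 = 10
cz_2 = 1
d_2 = 6
h_2 = 7
cx_3 = 9
cy_3 = 11
cz_3 = 13
cx_4 = 12
cy_4 = 5
cz_4 = 5
r_4 = 2
cx_5 = 14
cy_5 = 13
cz_5 = 10
h_5 = 8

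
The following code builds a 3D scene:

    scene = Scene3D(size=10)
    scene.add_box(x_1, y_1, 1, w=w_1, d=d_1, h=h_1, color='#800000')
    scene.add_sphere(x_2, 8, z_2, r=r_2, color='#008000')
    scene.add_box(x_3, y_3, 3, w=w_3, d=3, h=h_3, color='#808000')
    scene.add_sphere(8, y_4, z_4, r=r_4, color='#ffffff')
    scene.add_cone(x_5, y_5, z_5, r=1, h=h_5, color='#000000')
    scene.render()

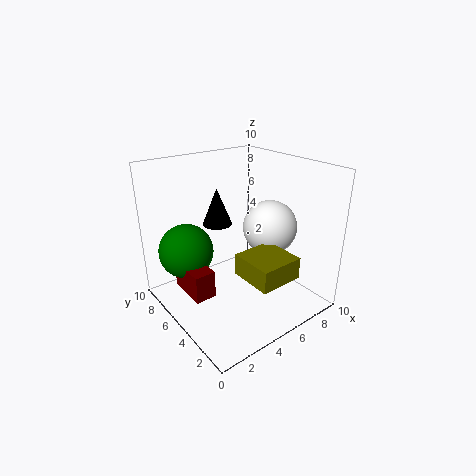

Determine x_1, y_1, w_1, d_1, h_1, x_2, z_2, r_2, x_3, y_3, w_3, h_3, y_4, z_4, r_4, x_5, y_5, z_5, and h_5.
x_1 = 1.5, y_1 = 5, w_1 = 1.5, d_1 = 3, h_1 = 2, x_2 = 2.5, z_2 = 3.5, r_2 = 2, x_3 = 4, y_3 = 1, w_3 = 3, h_3 = 1.5, y_4 = 5, z_4 = 5, r_4 = 2, x_5 = 4, y_5 = 6, z_5 = 6, h_5 = 2.5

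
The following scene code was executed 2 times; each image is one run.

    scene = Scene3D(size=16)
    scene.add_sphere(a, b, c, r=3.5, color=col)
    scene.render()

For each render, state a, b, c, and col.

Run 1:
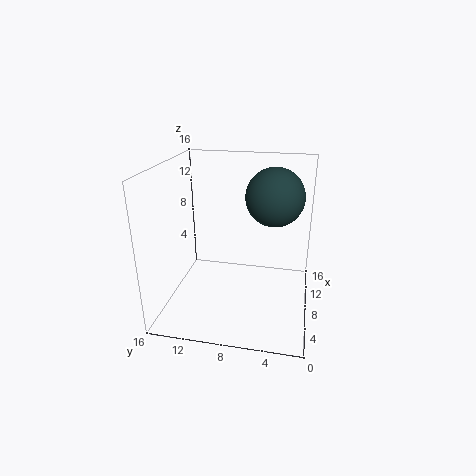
a = 12.5; b = 4.5; c = 11.5; col = 'darkslategray'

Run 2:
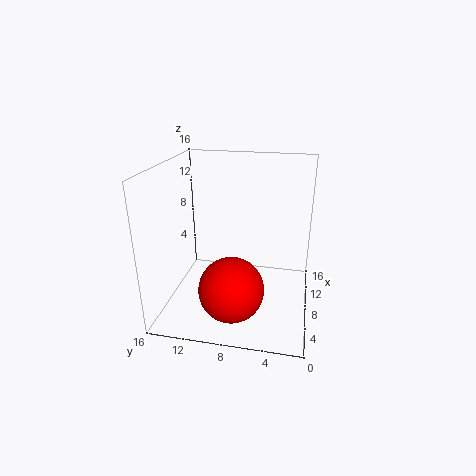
a = 4.5; b = 8; c = 3.5; col = 'red'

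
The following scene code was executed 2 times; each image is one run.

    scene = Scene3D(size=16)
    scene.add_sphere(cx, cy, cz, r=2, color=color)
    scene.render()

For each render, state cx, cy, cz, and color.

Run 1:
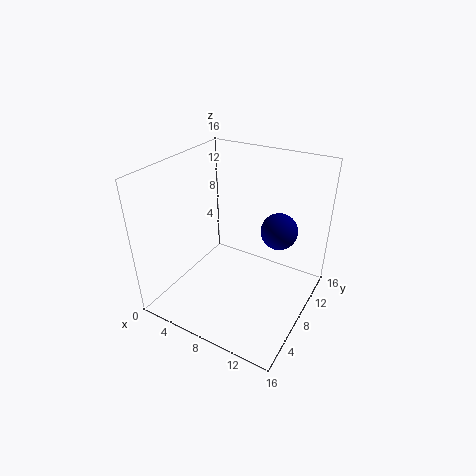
cx = 12, cy = 10, cz = 9, color = 'navy'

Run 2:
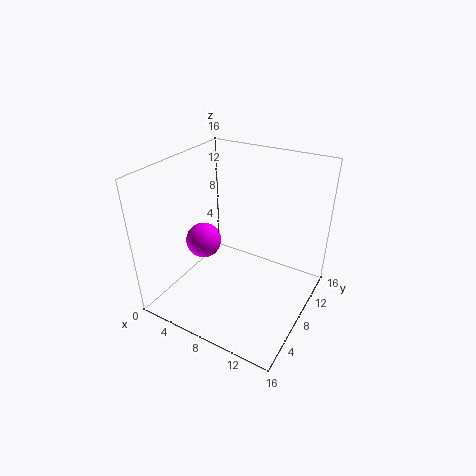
cx = 4, cy = 7, cz = 7, color = 'magenta'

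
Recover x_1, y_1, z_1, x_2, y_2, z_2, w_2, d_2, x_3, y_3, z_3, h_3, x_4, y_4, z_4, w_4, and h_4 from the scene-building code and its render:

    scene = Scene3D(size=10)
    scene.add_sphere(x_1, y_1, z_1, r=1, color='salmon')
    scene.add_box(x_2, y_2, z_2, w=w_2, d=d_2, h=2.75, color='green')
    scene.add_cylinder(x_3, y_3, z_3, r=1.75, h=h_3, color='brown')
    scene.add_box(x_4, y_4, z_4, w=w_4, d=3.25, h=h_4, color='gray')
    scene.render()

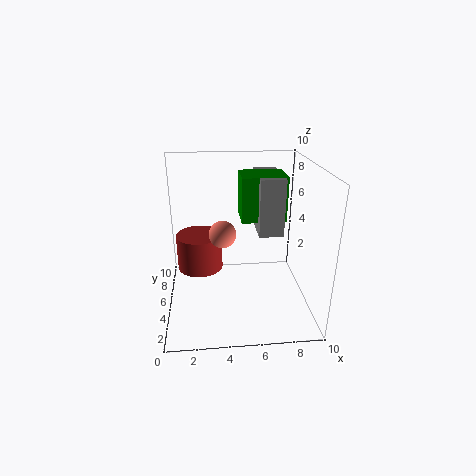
x_1 = 4
y_1 = 6.25
z_1 = 4.75
x_2 = 5
y_2 = 2.75
z_2 = 7
w_2 = 2.75
d_2 = 2.25
x_3 = 2.25
y_3 = 7.5
z_3 = 1.5
h_3 = 2.75
x_4 = 6
y_4 = 2.25
z_4 = 6.25
w_4 = 1.5
h_4 = 3.5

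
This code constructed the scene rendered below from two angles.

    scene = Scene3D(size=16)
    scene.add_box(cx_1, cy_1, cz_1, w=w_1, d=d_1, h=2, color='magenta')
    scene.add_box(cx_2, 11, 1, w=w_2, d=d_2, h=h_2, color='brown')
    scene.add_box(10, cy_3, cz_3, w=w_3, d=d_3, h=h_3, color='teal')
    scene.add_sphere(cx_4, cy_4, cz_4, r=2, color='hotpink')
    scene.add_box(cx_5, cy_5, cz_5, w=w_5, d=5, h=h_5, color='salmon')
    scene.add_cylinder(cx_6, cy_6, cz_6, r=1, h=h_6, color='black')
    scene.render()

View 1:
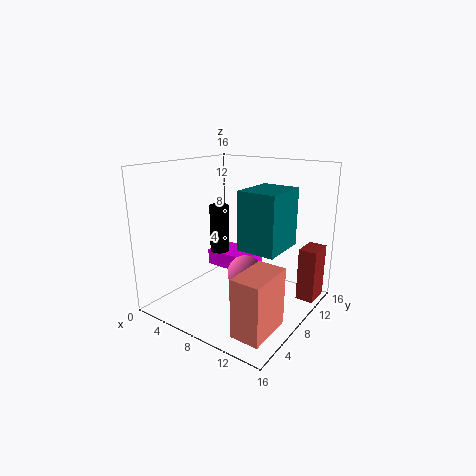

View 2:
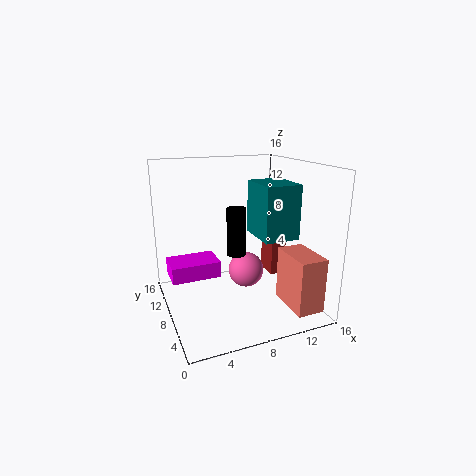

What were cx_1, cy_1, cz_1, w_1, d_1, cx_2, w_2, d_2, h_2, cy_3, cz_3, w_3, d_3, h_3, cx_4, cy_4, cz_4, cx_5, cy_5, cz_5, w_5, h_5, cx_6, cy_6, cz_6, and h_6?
cx_1 = 1; cy_1 = 11; cz_1 = 2; w_1 = 6; d_1 = 4; cx_2 = 14; w_2 = 2; d_2 = 3; h_2 = 6; cy_3 = 5; cz_3 = 8; w_3 = 4; d_3 = 5; h_3 = 6; cx_4 = 9; cy_4 = 8; cz_4 = 4; cx_5 = 12; cy_5 = 1; cz_5 = 1; w_5 = 3; h_5 = 6; cx_6 = 7; cy_6 = 6; cz_6 = 7; h_6 = 5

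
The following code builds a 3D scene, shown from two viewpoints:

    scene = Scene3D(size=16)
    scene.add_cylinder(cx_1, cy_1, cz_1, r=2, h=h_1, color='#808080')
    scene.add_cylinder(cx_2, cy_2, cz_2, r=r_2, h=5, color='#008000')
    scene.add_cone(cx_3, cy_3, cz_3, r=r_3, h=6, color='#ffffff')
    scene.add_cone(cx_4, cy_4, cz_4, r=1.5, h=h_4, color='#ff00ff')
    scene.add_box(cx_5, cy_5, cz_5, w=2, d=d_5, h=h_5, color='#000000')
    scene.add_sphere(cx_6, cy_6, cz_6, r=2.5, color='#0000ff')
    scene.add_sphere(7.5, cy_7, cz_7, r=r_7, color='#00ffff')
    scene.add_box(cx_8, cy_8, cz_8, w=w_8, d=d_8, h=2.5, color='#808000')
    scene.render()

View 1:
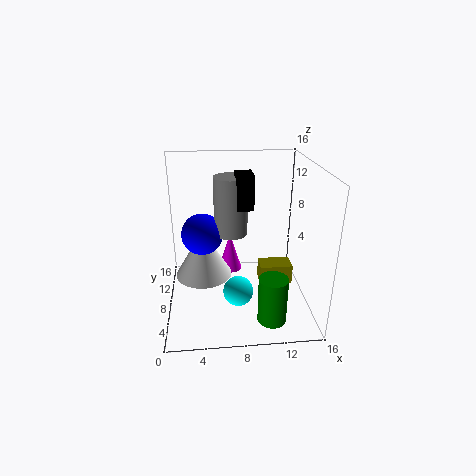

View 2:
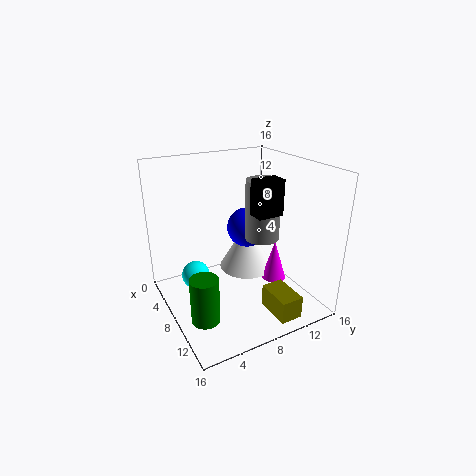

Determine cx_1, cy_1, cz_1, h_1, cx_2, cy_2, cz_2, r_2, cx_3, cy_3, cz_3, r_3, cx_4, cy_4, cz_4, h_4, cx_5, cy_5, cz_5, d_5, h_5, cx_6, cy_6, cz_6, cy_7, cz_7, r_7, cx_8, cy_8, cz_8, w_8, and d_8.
cx_1 = 7.5
cy_1 = 11.5
cz_1 = 7
h_1 = 7
cx_2 = 11
cy_2 = 2.5
cz_2 = 1
r_2 = 1.5
cx_3 = 4
cy_3 = 11.5
cz_3 = 1.5
r_3 = 3.5
cx_4 = 7.5
cy_4 = 13.5
cz_4 = 1
h_4 = 5
cx_5 = 8
cy_5 = 9.5
cz_5 = 10.5
d_5 = 3
h_5 = 4
cx_6 = 4
cy_6 = 11.5
cz_6 = 7
cy_7 = 3
cz_7 = 4.5
r_7 = 1.5
cx_8 = 11
cy_8 = 9.5
cz_8 = 0.5
w_8 = 4
d_8 = 2.5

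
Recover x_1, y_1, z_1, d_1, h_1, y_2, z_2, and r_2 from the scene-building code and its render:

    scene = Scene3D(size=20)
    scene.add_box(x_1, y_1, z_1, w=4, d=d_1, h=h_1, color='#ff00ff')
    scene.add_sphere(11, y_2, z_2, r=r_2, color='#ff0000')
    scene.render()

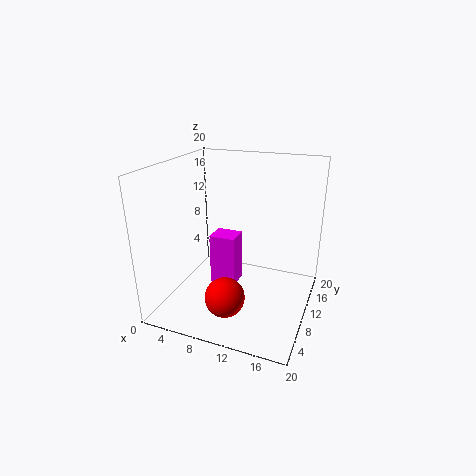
x_1 = 4.5, y_1 = 12, z_1 = 0.5, d_1 = 3.5, h_1 = 8, y_2 = 3, z_2 = 5, r_2 = 2.5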